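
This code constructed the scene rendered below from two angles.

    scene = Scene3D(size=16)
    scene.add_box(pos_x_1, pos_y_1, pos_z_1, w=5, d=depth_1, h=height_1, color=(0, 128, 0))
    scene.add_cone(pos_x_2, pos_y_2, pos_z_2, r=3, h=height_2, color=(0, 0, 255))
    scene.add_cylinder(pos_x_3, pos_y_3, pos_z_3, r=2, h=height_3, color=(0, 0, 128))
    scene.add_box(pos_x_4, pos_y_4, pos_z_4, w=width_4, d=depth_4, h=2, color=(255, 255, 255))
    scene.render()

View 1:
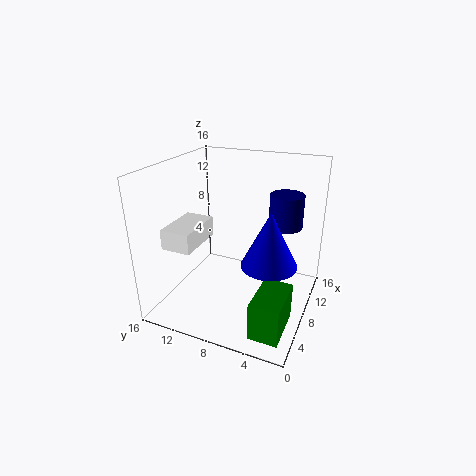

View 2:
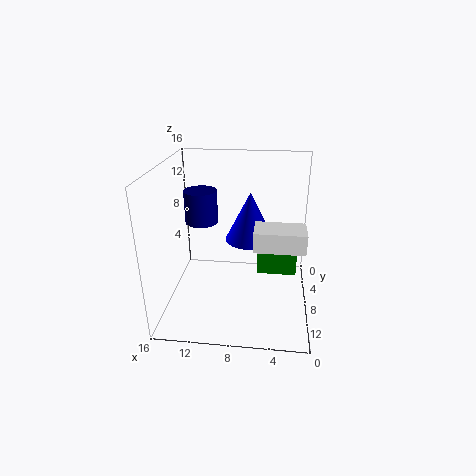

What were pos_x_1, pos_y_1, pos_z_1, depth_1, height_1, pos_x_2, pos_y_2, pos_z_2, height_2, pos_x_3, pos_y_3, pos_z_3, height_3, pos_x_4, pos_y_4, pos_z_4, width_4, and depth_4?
pos_x_1 = 1, pos_y_1 = 1, pos_z_1 = 1, depth_1 = 3, height_1 = 4, pos_x_2 = 7, pos_y_2 = 4, pos_z_2 = 6, height_2 = 6, pos_x_3 = 13, pos_y_3 = 4, pos_z_3 = 8, height_3 = 4, pos_x_4 = 1, pos_y_4 = 10, pos_z_4 = 9, width_4 = 5, depth_4 = 3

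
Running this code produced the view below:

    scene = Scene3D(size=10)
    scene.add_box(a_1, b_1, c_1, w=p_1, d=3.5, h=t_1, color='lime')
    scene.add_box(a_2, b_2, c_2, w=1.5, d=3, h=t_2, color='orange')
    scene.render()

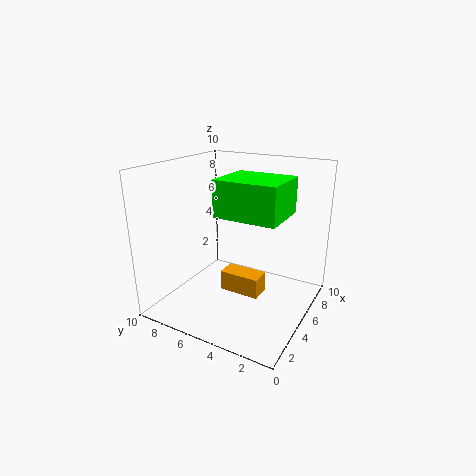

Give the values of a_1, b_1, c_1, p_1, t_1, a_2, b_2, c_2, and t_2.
a_1 = 0.5; b_1 = 0.5; c_1 = 8; p_1 = 3; t_1 = 2; a_2 = 5; b_2 = 3.5; c_2 = 0.5; t_2 = 1.5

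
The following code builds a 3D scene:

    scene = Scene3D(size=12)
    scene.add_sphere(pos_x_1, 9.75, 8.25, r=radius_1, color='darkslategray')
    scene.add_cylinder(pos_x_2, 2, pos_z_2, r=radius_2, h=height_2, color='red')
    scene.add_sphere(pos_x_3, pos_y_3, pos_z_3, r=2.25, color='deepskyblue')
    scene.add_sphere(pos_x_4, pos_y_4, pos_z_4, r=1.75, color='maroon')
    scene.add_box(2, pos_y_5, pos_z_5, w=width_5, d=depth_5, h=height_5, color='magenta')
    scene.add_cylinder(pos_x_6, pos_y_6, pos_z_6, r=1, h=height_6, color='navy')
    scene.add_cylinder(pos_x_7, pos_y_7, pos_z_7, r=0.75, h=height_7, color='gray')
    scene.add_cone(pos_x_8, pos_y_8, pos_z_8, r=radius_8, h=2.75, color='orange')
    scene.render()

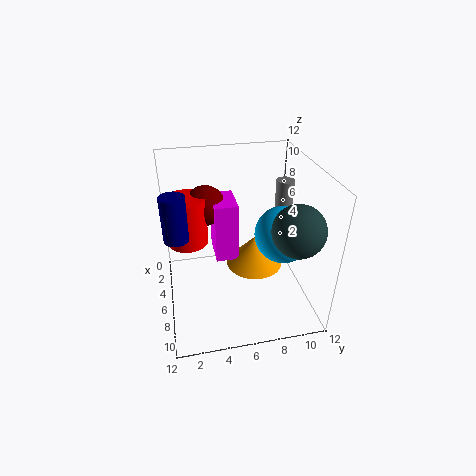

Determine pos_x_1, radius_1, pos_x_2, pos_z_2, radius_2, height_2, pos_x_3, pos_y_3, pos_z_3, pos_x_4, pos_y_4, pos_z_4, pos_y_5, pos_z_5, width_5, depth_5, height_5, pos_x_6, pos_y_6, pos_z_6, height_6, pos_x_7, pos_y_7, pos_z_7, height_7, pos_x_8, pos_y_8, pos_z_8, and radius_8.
pos_x_1 = 9.5
radius_1 = 2
pos_x_2 = 3.75
pos_z_2 = 4.75
radius_2 = 1.75
height_2 = 4.25
pos_x_3 = 7.75
pos_y_3 = 9.25
pos_z_3 = 7
pos_x_4 = 3
pos_y_4 = 3.75
pos_z_4 = 7.75
pos_y_5 = 4.25
pos_z_5 = 3.25
width_5 = 3.25
depth_5 = 2
height_5 = 5.25
pos_x_6 = 6
pos_y_6 = 1
pos_z_6 = 6.5
height_6 = 3.75
pos_x_7 = 4.75
pos_y_7 = 10.25
pos_z_7 = 6.25
height_7 = 4
pos_x_8 = 5
pos_y_8 = 7.75
pos_z_8 = 2.5
radius_8 = 2.5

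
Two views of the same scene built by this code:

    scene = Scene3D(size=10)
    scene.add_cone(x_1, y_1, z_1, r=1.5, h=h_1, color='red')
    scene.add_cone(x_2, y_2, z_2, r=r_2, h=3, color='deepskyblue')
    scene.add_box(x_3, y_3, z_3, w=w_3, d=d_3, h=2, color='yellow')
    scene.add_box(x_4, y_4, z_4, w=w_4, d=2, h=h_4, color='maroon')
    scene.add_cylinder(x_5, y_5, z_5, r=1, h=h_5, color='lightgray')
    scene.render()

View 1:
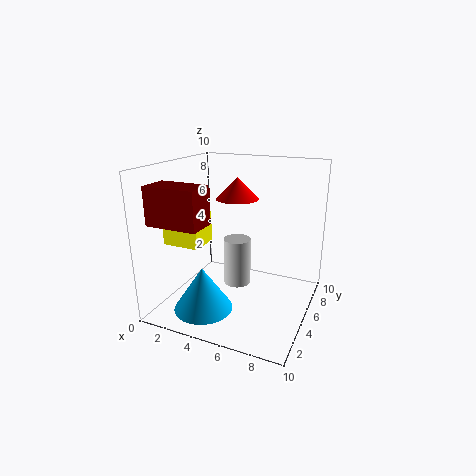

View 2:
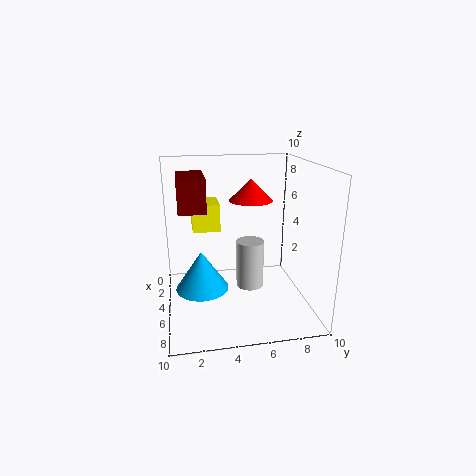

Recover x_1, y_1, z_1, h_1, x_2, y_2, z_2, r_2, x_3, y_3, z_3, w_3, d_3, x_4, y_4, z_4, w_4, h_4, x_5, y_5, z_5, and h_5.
x_1 = 4.5, y_1 = 6, z_1 = 7.5, h_1 = 1.5, x_2 = 3.5, y_2 = 2.5, z_2 = 0.5, r_2 = 2, x_3 = 1, y_3 = 2, z_3 = 5, w_3 = 2.5, d_3 = 2, x_4 = 0.5, y_4 = 1, z_4 = 6.5, w_4 = 3.5, h_4 = 2.5, x_5 = 4.5, y_5 = 6, z_5 = 1, h_5 = 3.5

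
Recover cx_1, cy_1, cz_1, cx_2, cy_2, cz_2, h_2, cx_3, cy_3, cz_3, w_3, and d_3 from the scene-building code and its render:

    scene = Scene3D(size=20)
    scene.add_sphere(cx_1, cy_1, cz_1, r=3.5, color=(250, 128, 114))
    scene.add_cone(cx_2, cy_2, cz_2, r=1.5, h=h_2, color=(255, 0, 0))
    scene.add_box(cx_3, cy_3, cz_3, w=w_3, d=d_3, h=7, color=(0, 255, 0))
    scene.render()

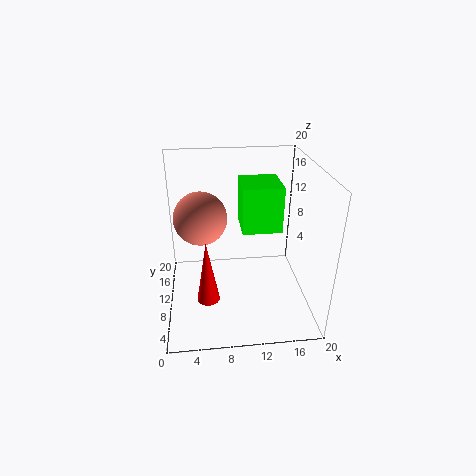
cx_1 = 5, cy_1 = 9.5, cz_1 = 13.5, cx_2 = 5.5, cy_2 = 5.5, cz_2 = 3.5, h_2 = 8.5, cx_3 = 11, cy_3 = 12.5, cz_3 = 9, w_3 = 6, d_3 = 6.5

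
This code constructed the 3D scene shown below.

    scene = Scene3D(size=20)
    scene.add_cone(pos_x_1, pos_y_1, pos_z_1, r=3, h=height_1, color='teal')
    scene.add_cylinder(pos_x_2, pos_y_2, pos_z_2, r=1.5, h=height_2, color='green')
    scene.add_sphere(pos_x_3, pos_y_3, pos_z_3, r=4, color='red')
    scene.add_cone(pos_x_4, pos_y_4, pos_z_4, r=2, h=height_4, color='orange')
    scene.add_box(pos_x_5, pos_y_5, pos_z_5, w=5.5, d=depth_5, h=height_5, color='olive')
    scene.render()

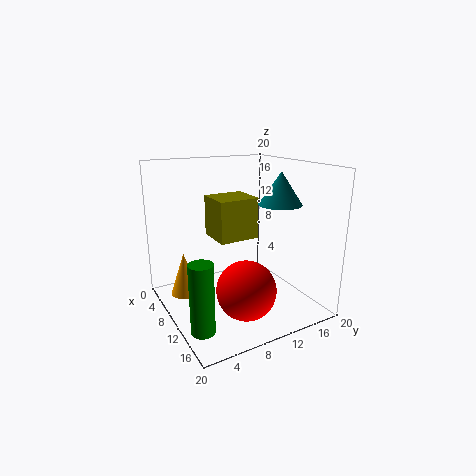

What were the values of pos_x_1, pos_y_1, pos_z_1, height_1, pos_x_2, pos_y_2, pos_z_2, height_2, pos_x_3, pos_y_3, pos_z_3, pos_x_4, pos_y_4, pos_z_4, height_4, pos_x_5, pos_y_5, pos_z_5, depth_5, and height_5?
pos_x_1 = 12
pos_y_1 = 15.5
pos_z_1 = 14.5
height_1 = 4.5
pos_x_2 = 15.5
pos_y_2 = 2
pos_z_2 = 1
height_2 = 9
pos_x_3 = 14
pos_y_3 = 9
pos_z_3 = 4
pos_x_4 = 7
pos_y_4 = 3
pos_z_4 = 2
height_4 = 6
pos_x_5 = 3.5
pos_y_5 = 8
pos_z_5 = 9
depth_5 = 6
height_5 = 6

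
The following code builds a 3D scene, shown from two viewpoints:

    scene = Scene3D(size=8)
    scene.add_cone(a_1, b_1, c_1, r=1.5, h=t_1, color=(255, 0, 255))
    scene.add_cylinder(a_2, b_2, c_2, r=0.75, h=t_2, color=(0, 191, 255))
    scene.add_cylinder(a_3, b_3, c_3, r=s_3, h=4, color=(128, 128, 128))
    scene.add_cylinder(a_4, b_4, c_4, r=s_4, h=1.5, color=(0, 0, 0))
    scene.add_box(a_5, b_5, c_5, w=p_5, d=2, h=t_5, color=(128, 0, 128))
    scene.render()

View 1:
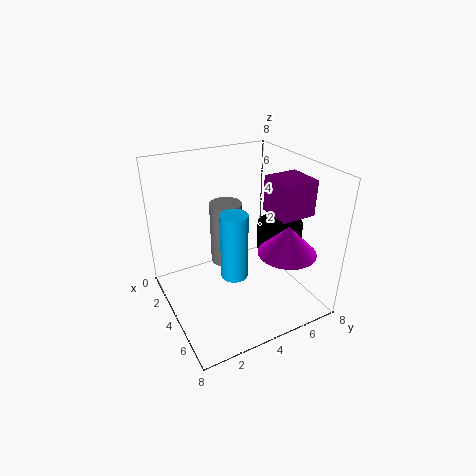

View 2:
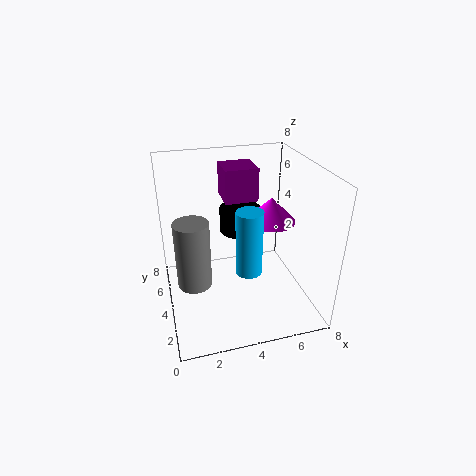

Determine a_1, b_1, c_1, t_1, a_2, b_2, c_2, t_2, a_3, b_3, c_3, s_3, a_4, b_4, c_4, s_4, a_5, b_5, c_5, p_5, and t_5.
a_1 = 6.5, b_1 = 5.5, c_1 = 4, t_1 = 1.5, a_2 = 4.5, b_2 = 3.5, c_2 = 2, t_2 = 3.75, a_3 = 1.5, b_3 = 4.5, c_3 = 1, s_3 = 1, a_4 = 4.75, b_4 = 6.25, c_4 = 3.25, s_4 = 1.25, a_5 = 3.75, b_5 = 5.75, c_5 = 5.25, p_5 = 2, t_5 = 2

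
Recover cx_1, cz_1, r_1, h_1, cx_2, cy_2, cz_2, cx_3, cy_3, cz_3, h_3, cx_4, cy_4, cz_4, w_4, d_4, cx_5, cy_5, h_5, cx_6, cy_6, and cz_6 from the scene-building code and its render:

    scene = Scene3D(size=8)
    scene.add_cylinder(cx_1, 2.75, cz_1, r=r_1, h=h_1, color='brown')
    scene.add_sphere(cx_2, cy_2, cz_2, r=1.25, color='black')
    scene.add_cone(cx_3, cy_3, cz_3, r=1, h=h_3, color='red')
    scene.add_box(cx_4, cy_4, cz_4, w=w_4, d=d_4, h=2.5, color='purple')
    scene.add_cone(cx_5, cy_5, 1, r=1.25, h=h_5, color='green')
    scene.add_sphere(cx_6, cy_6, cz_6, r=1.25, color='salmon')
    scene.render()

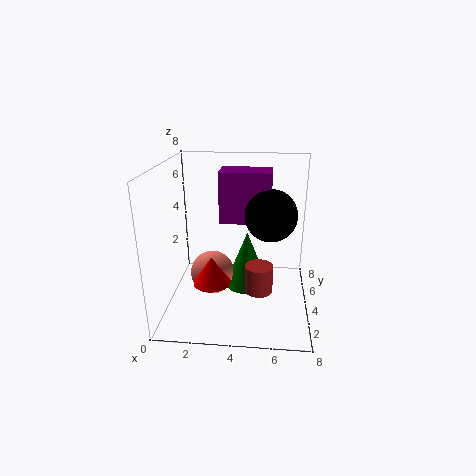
cx_1 = 5.25, cz_1 = 1.5, r_1 = 0.75, h_1 = 1.5, cx_2 = 5.75, cy_2 = 2.25, cz_2 = 6, cx_3 = 2.75, cy_3 = 2.5, cz_3 = 2, h_3 = 1.5, cx_4 = 3.25, cy_4 = 2.25, cz_4 = 5.5, w_4 = 2.5, d_4 = 1.5, cx_5 = 4.5, cy_5 = 4.25, h_5 = 3.25, cx_6 = 2.5, cy_6 = 4, cz_6 = 1.75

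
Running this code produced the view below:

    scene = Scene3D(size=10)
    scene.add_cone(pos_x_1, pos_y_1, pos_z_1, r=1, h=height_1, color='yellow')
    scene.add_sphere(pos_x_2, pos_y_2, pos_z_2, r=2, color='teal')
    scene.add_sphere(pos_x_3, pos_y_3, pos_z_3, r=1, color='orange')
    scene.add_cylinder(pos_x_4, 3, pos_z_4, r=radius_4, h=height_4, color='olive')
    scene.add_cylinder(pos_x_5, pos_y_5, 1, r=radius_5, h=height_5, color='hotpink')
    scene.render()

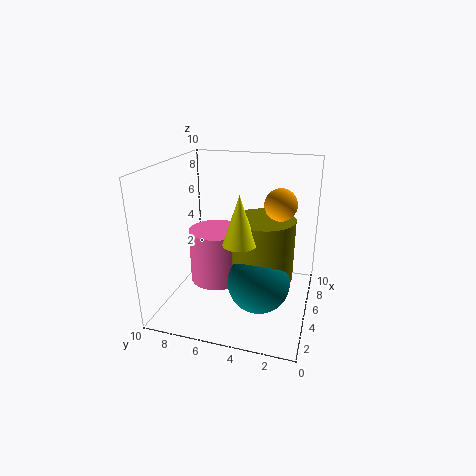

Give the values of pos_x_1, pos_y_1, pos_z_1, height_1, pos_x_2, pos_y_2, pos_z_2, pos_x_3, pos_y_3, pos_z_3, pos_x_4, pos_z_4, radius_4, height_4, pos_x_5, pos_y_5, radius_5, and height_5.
pos_x_1 = 2
pos_y_1 = 4
pos_z_1 = 6
height_1 = 3
pos_x_2 = 3
pos_y_2 = 3
pos_z_2 = 3
pos_x_3 = 4
pos_y_3 = 2
pos_z_3 = 8
pos_x_4 = 4
pos_z_4 = 3
radius_4 = 2
height_4 = 4
pos_x_5 = 6
pos_y_5 = 7
radius_5 = 2
height_5 = 4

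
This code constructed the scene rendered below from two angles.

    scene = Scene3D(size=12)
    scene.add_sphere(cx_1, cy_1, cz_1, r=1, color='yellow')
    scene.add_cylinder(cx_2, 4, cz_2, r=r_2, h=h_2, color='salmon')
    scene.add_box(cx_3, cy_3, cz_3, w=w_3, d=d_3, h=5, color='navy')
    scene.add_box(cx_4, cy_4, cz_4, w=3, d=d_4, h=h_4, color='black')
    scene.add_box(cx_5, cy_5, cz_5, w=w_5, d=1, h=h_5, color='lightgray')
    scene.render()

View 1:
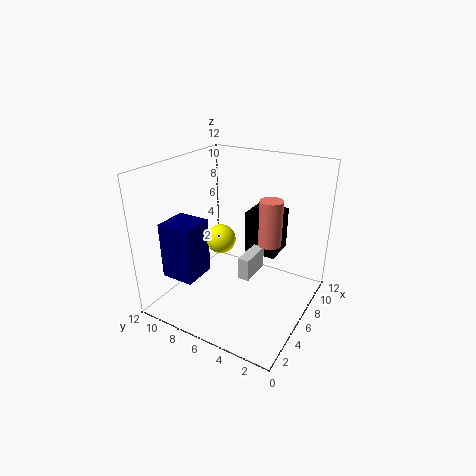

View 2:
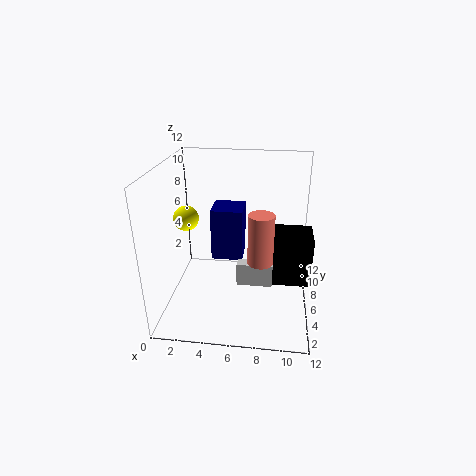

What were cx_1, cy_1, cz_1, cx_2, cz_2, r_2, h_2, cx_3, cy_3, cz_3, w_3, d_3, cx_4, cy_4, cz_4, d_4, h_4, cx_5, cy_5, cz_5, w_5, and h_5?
cx_1 = 2; cy_1 = 5; cz_1 = 8; cx_2 = 8; cz_2 = 5; r_2 = 1; h_2 = 4; cx_3 = 3; cy_3 = 9; cz_3 = 2; w_3 = 3; d_3 = 3; cx_4 = 9; cy_4 = 4; cz_4 = 3; d_4 = 3; h_4 = 4; cx_5 = 6; cy_5 = 5; cz_5 = 2; w_5 = 3; h_5 = 2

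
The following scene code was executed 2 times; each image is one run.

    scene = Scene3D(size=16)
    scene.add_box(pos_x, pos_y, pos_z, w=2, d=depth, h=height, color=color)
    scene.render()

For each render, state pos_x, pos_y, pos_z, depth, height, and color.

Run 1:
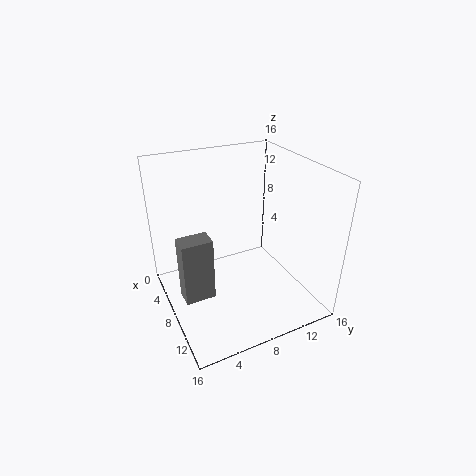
pos_x = 10; pos_y = 0.5; pos_z = 4.5; depth = 3; height = 6.5; color = 'gray'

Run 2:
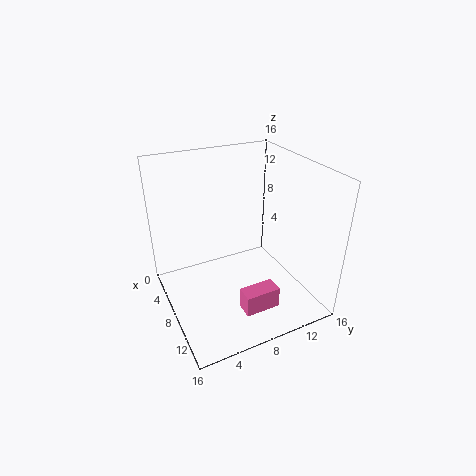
pos_x = 10.5; pos_y = 7; pos_z = 0.5; depth = 4; height = 2.5; color = 'hotpink'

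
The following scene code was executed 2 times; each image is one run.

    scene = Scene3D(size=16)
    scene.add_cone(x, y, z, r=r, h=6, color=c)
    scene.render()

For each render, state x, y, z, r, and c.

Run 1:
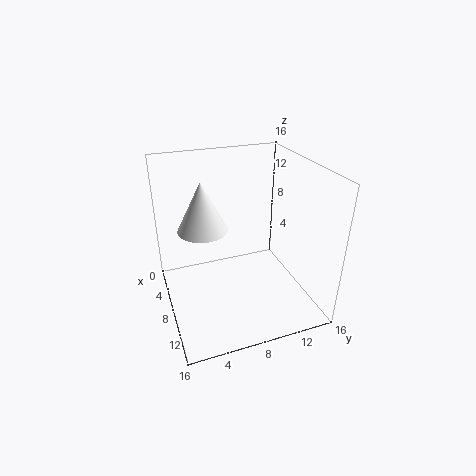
x = 4
y = 5
z = 7.5
r = 3
c = 'white'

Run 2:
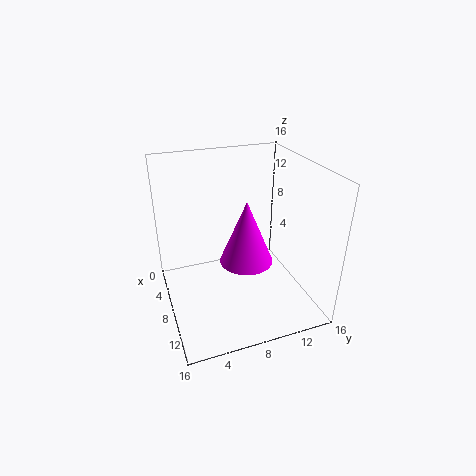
x = 13
y = 7
z = 8.5
r = 2.5
c = 'magenta'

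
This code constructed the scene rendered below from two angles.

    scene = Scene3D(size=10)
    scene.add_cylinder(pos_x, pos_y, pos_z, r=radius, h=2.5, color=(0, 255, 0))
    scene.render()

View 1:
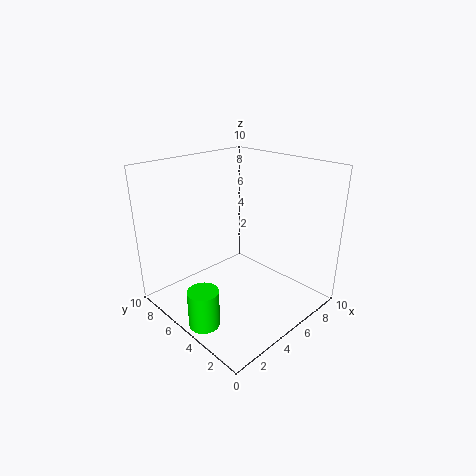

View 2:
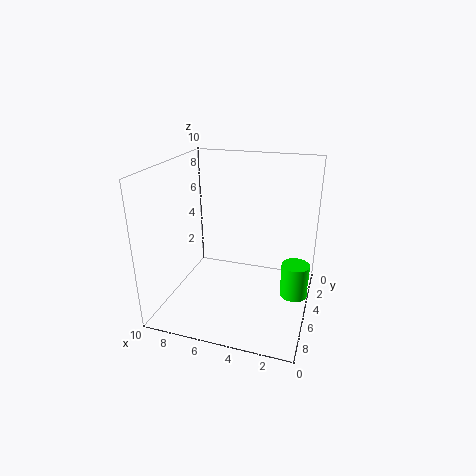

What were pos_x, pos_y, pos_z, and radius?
pos_x = 1, pos_y = 4, pos_z = 0.5, radius = 1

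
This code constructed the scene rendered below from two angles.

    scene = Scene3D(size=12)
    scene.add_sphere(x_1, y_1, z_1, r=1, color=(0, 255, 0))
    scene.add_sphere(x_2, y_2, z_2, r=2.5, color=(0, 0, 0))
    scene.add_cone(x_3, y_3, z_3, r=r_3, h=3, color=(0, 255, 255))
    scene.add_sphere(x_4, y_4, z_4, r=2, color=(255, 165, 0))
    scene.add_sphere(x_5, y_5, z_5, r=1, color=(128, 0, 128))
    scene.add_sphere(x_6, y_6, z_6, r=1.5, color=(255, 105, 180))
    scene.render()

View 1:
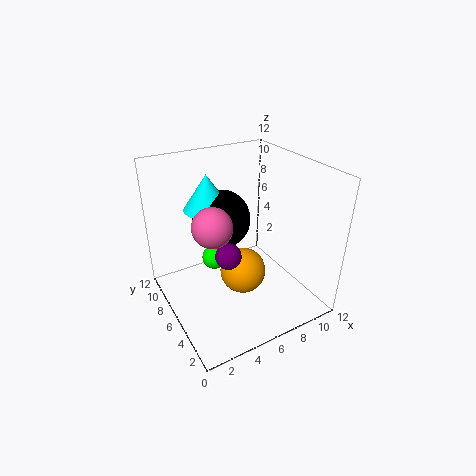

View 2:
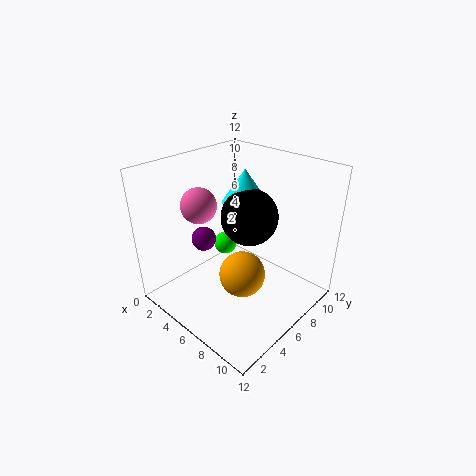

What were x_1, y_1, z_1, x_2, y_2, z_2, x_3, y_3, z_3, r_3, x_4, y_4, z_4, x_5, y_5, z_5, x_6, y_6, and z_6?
x_1 = 4
y_1 = 6.5
z_1 = 4.5
x_2 = 5.5
y_2 = 8
z_2 = 7
x_3 = 4.5
y_3 = 8.5
z_3 = 8
r_3 = 2
x_4 = 6.5
y_4 = 6
z_4 = 2.5
x_5 = 4
y_5 = 4
z_5 = 6
x_6 = 3
y_6 = 4.5
z_6 = 8.5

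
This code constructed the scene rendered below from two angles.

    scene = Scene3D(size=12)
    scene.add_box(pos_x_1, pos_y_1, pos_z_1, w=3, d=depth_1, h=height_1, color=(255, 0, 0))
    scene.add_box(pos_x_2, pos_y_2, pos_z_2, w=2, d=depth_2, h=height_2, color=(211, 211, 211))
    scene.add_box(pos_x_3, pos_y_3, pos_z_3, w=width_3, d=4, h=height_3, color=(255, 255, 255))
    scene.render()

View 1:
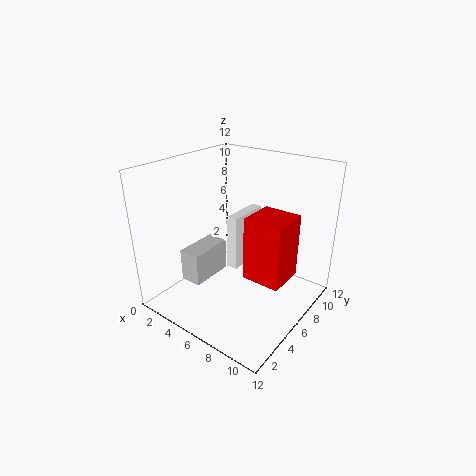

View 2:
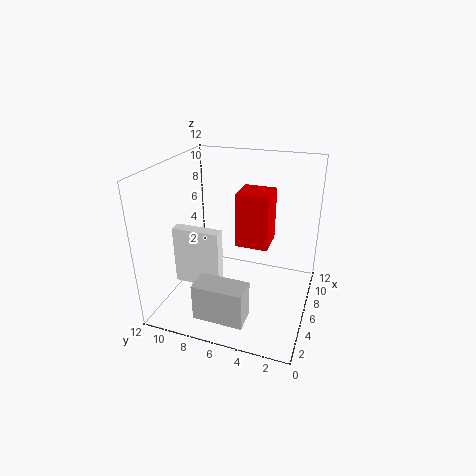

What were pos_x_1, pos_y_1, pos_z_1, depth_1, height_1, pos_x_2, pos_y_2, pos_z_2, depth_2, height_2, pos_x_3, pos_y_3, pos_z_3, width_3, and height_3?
pos_x_1 = 8; pos_y_1 = 4; pos_z_1 = 4; depth_1 = 3; height_1 = 5; pos_x_2 = 1; pos_y_2 = 4; pos_z_2 = 1; depth_2 = 4; height_2 = 3; pos_x_3 = 4; pos_y_3 = 7; pos_z_3 = 2; width_3 = 1; height_3 = 5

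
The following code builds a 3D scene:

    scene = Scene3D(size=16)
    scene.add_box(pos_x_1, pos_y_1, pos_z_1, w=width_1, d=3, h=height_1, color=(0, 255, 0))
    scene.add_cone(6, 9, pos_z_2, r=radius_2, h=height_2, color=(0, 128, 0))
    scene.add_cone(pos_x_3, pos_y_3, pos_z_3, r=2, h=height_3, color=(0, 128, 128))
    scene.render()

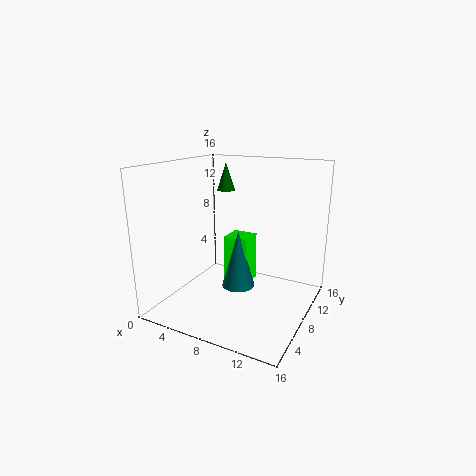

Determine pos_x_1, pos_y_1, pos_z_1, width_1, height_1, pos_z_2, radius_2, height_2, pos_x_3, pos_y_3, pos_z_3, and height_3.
pos_x_1 = 5
pos_y_1 = 10
pos_z_1 = 1
width_1 = 3
height_1 = 6
pos_z_2 = 13
radius_2 = 1
height_2 = 3
pos_x_3 = 7
pos_y_3 = 10
pos_z_3 = 1
height_3 = 7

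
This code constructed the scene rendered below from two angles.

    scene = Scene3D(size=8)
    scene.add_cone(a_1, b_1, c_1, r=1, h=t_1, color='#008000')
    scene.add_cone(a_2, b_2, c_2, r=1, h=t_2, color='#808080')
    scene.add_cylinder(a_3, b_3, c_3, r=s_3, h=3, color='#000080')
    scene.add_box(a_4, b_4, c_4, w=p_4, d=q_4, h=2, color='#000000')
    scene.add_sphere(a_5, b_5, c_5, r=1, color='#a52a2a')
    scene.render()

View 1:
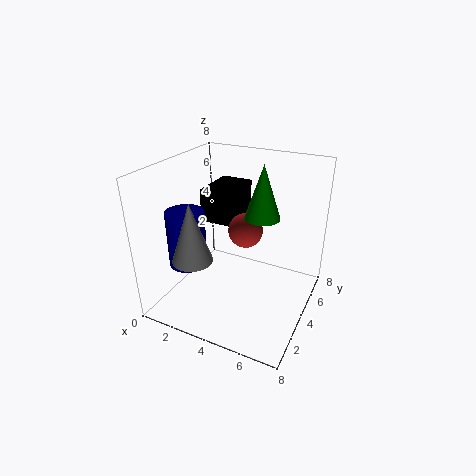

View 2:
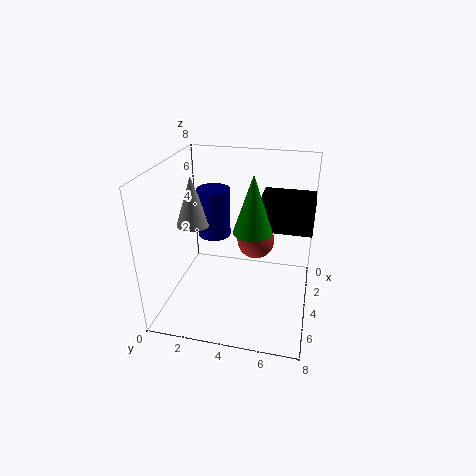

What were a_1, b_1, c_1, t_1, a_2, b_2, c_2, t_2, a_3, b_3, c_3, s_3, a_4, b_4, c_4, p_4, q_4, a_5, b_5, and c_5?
a_1 = 5; b_1 = 5; c_1 = 5; t_1 = 3; a_2 = 3; b_2 = 1; c_2 = 4; t_2 = 3; a_3 = 2; b_3 = 2; c_3 = 3; s_3 = 1; a_4 = 1; b_4 = 5; c_4 = 4; p_4 = 2; q_4 = 3; a_5 = 4; b_5 = 5; c_5 = 4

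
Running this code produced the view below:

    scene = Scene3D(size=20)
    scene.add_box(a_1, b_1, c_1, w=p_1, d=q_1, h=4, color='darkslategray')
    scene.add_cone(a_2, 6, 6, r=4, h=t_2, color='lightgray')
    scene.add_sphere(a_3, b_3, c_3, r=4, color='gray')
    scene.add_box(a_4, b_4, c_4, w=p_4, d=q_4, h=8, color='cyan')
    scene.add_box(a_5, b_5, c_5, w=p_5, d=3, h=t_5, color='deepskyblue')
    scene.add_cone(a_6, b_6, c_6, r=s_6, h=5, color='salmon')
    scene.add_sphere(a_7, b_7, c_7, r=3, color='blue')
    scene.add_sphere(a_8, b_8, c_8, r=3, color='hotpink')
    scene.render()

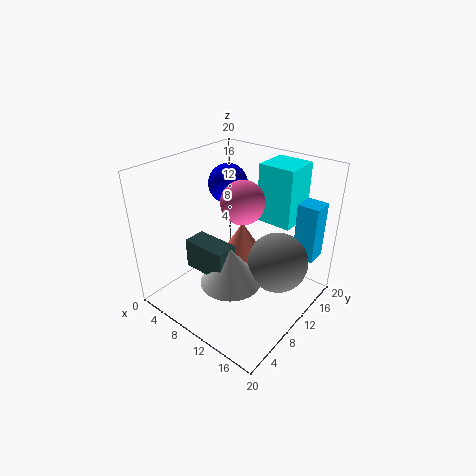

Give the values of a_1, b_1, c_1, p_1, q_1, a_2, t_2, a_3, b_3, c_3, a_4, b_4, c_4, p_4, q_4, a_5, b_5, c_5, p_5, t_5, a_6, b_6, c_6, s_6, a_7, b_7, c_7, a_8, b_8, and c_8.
a_1 = 6
b_1 = 4
c_1 = 7
p_1 = 6
q_1 = 3
a_2 = 12
t_2 = 5
a_3 = 16
b_3 = 11
c_3 = 8
a_4 = 11
b_4 = 13
c_4 = 12
p_4 = 5
q_4 = 5
a_5 = 16
b_5 = 15
c_5 = 7
p_5 = 3
t_5 = 8
a_6 = 10
b_6 = 11
c_6 = 7
s_6 = 3
a_7 = 4
b_7 = 15
c_7 = 15
a_8 = 10
b_8 = 11
c_8 = 15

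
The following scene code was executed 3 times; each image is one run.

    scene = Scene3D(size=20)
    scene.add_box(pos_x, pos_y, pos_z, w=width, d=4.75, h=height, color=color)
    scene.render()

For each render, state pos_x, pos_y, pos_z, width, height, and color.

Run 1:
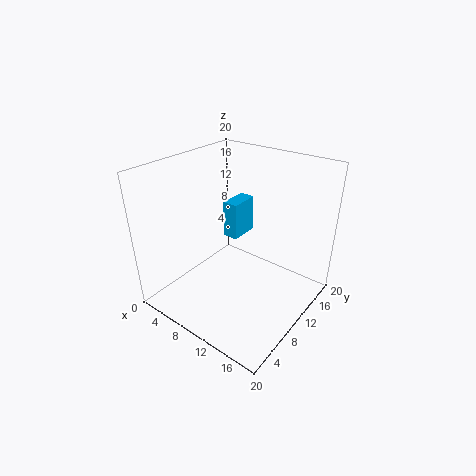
pos_x = 3.25
pos_y = 15
pos_z = 5.75
width = 2.5
height = 6
color = 'deepskyblue'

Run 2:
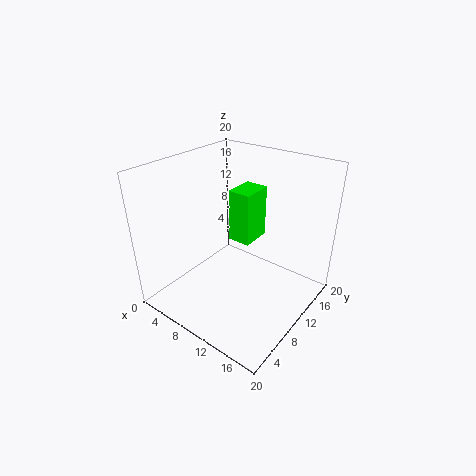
pos_x = 6
pos_y = 13
pos_z = 7
width = 3.5
height = 8
color = 'lime'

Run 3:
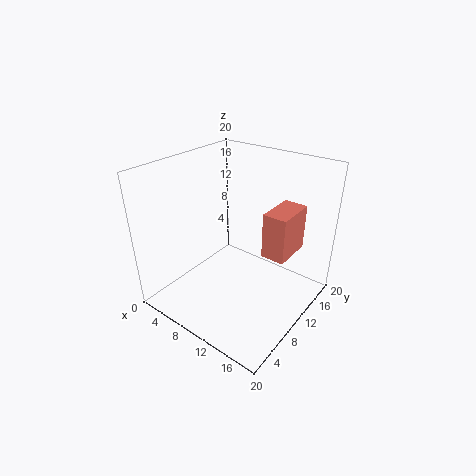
pos_x = 16.75
pos_y = 5.5
pos_z = 12.25
width = 2.75
height = 5.25
color = 'salmon'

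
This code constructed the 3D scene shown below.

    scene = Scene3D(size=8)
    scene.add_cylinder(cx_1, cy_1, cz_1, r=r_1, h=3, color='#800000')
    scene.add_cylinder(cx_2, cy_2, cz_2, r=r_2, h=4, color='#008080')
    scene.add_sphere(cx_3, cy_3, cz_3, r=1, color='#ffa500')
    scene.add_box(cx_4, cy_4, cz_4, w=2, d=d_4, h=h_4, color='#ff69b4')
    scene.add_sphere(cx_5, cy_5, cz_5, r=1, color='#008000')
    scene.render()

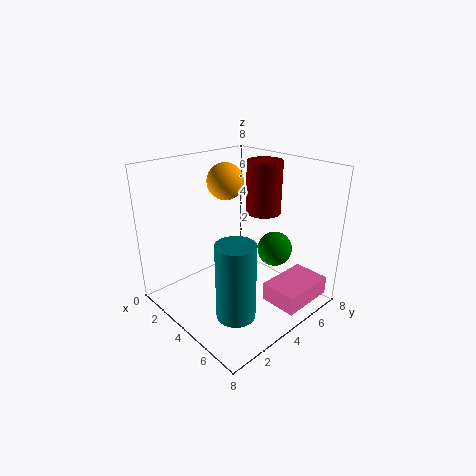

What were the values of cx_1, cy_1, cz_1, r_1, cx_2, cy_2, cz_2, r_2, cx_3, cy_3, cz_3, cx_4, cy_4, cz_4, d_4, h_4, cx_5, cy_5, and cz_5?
cx_1 = 4, cy_1 = 6, cz_1 = 5, r_1 = 1, cx_2 = 6, cy_2 = 2, cz_2 = 1, r_2 = 1, cx_3 = 3, cy_3 = 4, cz_3 = 7, cx_4 = 6, cy_4 = 4, cz_4 = 1, d_4 = 3, h_4 = 1, cx_5 = 5, cy_5 = 6, cz_5 = 3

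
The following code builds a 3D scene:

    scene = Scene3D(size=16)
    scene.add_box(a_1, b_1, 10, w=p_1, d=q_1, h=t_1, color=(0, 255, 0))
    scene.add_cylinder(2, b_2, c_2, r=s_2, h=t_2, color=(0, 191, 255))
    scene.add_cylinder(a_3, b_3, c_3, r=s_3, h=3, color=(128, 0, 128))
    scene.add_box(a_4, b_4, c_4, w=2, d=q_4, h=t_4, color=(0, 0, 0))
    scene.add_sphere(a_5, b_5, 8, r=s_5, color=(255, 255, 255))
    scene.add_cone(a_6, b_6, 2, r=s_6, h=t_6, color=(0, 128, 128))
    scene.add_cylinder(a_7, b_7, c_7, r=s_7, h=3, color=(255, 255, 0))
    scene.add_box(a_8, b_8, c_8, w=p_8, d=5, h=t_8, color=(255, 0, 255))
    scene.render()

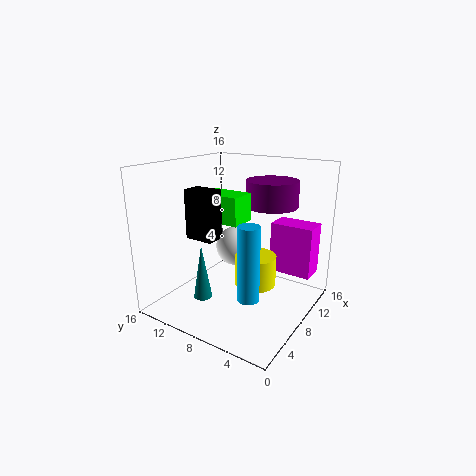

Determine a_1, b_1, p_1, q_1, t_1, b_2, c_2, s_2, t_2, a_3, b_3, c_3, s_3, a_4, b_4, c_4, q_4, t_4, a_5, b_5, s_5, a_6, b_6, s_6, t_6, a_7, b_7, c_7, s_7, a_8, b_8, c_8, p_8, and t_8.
a_1 = 6; b_1 = 7; p_1 = 3; q_1 = 5; t_1 = 3; b_2 = 3; c_2 = 5; s_2 = 1; t_2 = 7; a_3 = 12; b_3 = 6; c_3 = 11; s_3 = 3; a_4 = 3; b_4 = 8; c_4 = 9; q_4 = 3; t_4 = 5; a_5 = 6; b_5 = 7; s_5 = 2; a_6 = 4; b_6 = 10; s_6 = 1; t_6 = 6; a_7 = 5; b_7 = 4; c_7 = 5; s_7 = 2; a_8 = 12; b_8 = 1; c_8 = 3; p_8 = 3; t_8 = 6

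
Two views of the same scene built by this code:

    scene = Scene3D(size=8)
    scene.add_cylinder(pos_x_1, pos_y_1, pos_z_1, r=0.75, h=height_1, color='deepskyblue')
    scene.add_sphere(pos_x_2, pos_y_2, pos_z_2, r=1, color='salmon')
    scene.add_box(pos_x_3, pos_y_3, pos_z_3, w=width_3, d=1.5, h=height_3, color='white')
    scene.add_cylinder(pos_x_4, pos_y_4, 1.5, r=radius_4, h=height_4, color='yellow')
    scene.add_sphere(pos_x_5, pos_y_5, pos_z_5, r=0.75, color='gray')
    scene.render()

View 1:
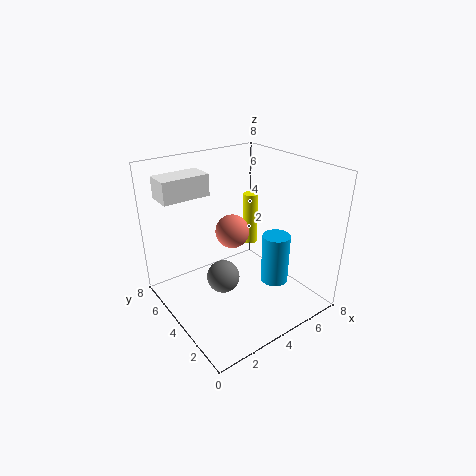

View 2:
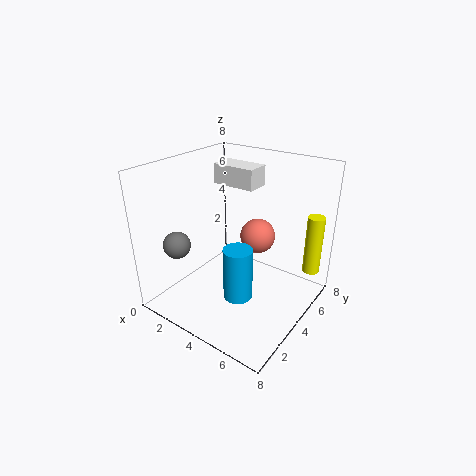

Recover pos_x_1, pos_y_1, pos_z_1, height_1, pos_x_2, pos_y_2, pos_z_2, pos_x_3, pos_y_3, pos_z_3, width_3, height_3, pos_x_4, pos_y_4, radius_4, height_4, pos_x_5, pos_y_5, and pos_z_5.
pos_x_1 = 5.25
pos_y_1 = 2.25
pos_z_1 = 1.75
height_1 = 2.75
pos_x_2 = 4.5
pos_y_2 = 5.25
pos_z_2 = 3.75
pos_x_3 = 0.75
pos_y_3 = 6
pos_z_3 = 6
width_3 = 2.75
height_3 = 1.25
pos_x_4 = 7.25
pos_y_4 = 7
radius_4 = 0.5
height_4 = 3.5
pos_x_5 = 1.5
pos_y_5 = 1.75
pos_z_5 = 3.75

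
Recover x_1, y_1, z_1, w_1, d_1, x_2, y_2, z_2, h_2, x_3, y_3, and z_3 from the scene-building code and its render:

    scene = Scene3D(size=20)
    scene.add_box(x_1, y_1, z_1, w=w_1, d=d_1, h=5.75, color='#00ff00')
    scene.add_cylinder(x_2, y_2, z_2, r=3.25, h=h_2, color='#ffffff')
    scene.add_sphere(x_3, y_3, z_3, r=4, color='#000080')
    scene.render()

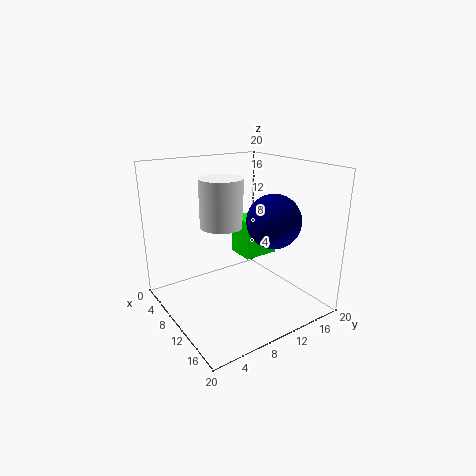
x_1 = 5, y_1 = 12.25, z_1 = 5.75, w_1 = 4.25, d_1 = 5.25, x_2 = 5.25, y_2 = 10.25, z_2 = 10.25, h_2 = 7.25, x_3 = 10.75, y_3 = 15.75, z_3 = 11.5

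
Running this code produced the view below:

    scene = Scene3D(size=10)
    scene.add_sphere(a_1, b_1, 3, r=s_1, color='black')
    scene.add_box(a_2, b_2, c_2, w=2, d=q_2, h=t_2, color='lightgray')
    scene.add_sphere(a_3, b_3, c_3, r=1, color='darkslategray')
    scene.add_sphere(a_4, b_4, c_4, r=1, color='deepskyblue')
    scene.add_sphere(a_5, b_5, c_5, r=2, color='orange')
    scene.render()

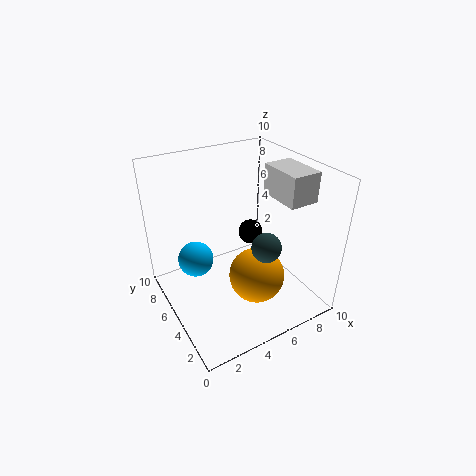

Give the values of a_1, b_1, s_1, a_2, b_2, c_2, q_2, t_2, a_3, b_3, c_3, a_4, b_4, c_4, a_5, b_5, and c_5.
a_1 = 8; b_1 = 8; s_1 = 1; a_2 = 7; b_2 = 2; c_2 = 8; q_2 = 3; t_2 = 2; a_3 = 6; b_3 = 3; c_3 = 5; a_4 = 1; b_4 = 3; c_4 = 6; a_5 = 6; b_5 = 4; c_5 = 2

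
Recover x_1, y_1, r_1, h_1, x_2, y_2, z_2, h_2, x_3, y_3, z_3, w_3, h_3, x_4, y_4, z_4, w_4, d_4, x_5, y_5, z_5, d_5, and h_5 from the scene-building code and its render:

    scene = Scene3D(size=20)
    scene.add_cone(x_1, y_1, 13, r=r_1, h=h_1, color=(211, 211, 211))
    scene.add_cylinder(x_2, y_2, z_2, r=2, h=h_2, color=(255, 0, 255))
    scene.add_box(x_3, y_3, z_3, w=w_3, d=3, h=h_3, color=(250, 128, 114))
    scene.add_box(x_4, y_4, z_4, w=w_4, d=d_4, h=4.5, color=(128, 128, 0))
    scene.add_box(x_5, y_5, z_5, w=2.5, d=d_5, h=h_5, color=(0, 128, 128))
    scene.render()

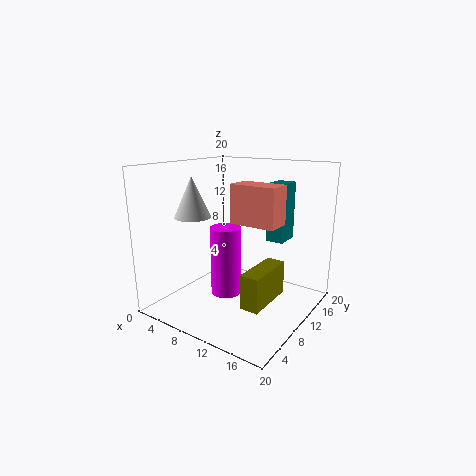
x_1 = 5
y_1 = 6.5
r_1 = 2.5
h_1 = 5.5
x_2 = 10.5
y_2 = 6.5
z_2 = 3.5
h_2 = 9
x_3 = 13
y_3 = 4
z_3 = 14
w_3 = 5.5
h_3 = 4.5
x_4 = 14
y_4 = 4.5
z_4 = 3
w_4 = 2.5
d_4 = 7
x_5 = 13
y_5 = 12.5
z_5 = 9.5
d_5 = 3.5
h_5 = 8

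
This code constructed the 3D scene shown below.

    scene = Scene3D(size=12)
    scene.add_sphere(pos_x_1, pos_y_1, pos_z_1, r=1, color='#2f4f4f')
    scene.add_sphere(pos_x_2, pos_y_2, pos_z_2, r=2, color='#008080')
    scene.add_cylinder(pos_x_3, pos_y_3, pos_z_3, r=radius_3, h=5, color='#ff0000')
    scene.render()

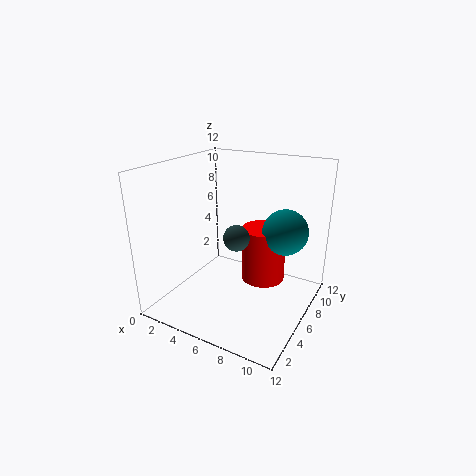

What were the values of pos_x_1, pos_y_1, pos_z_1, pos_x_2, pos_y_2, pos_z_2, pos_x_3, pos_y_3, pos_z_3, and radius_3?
pos_x_1 = 7; pos_y_1 = 4; pos_z_1 = 7; pos_x_2 = 9; pos_y_2 = 9; pos_z_2 = 6; pos_x_3 = 7; pos_y_3 = 9; pos_z_3 = 1; radius_3 = 2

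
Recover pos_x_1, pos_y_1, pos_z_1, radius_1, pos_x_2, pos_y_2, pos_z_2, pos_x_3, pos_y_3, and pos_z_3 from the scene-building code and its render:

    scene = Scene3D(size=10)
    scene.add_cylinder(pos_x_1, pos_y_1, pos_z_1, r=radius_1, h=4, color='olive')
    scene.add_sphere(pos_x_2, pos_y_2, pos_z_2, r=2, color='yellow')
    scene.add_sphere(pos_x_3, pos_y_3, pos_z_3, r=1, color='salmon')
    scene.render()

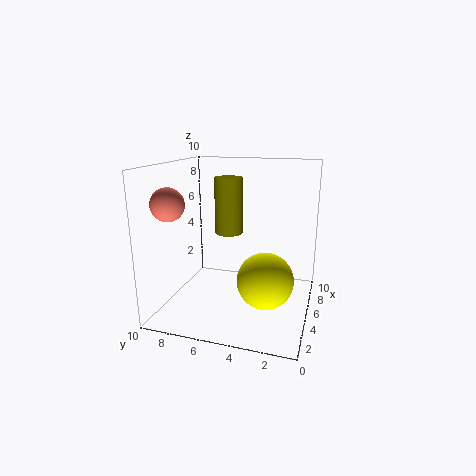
pos_x_1 = 6; pos_y_1 = 6; pos_z_1 = 5; radius_1 = 1; pos_x_2 = 5; pos_y_2 = 3; pos_z_2 = 2; pos_x_3 = 1; pos_y_3 = 8; pos_z_3 = 8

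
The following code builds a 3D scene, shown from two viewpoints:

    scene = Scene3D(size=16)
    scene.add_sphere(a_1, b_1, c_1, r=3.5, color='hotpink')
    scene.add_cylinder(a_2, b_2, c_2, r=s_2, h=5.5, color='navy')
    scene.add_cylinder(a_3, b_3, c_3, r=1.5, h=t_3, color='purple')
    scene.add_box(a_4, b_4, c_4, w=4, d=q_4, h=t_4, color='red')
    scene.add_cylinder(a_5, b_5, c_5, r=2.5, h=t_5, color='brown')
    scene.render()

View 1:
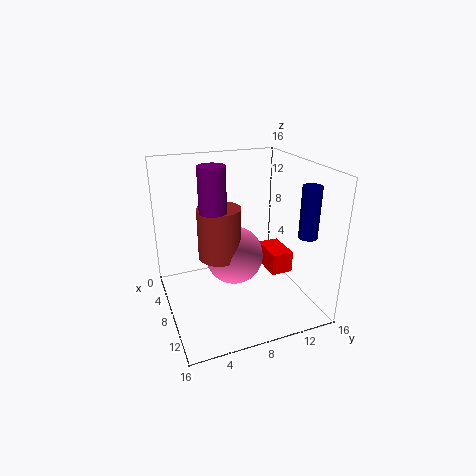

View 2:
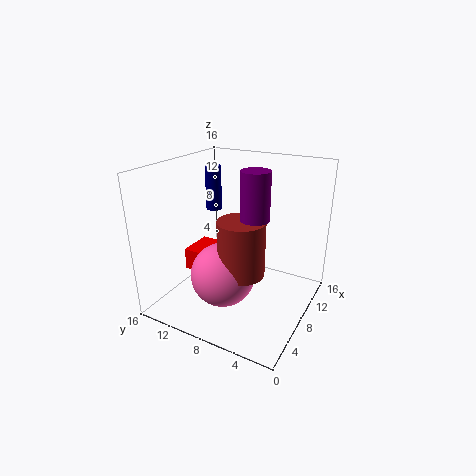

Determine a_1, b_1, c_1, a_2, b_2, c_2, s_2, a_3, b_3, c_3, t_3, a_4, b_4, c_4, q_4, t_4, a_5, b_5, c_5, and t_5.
a_1 = 5.5
b_1 = 8.5
c_1 = 4.5
a_2 = 12.5
b_2 = 14
c_2 = 9
s_2 = 1
a_3 = 7
b_3 = 5.5
c_3 = 11
t_3 = 5
a_4 = 6
b_4 = 11.5
c_4 = 3.5
q_4 = 2.5
t_4 = 2.5
a_5 = 6
b_5 = 6.5
c_5 = 5
t_5 = 6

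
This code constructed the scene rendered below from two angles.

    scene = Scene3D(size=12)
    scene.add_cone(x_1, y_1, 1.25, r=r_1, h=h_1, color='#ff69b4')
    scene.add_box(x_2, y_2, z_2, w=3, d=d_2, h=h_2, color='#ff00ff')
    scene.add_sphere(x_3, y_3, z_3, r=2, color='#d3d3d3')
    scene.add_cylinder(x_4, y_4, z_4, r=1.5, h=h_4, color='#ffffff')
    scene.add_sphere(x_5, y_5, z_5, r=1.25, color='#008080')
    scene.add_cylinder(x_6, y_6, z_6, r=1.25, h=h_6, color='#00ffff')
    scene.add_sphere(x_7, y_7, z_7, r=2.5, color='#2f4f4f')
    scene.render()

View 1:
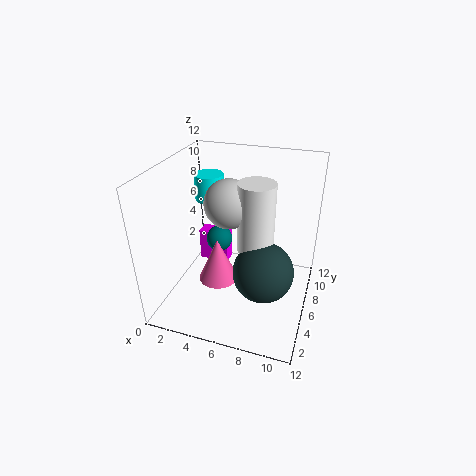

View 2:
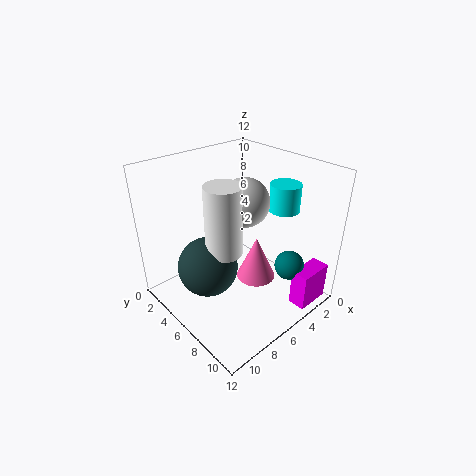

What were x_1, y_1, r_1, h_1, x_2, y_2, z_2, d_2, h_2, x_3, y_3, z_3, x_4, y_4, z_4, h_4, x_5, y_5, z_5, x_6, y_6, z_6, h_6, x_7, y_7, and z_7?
x_1 = 4, y_1 = 6.25, r_1 = 1.75, h_1 = 4, x_2 = 0.5, y_2 = 10, z_2 = 0.25, d_2 = 1.5, h_2 = 3.25, x_3 = 5.25, y_3 = 6, z_3 = 9, x_4 = 7.5, y_4 = 6, z_4 = 5.25, h_4 = 5.75, x_5 = 3, y_5 = 9.25, z_5 = 3.5, x_6 = 2.75, y_6 = 8, z_6 = 8.25, h_6 = 2.25, x_7 = 8.5, y_7 = 5, z_7 = 3.75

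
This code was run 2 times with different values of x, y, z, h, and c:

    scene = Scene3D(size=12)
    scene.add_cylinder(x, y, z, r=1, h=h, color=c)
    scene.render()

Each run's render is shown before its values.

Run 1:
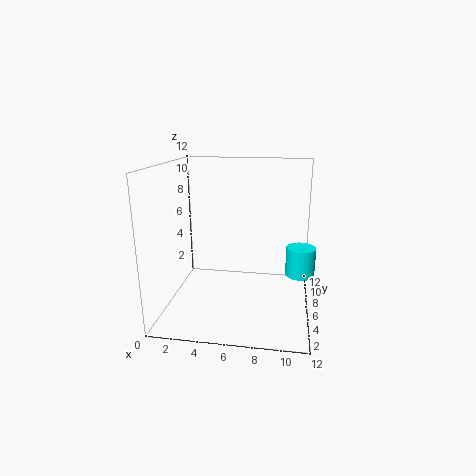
x = 11
y = 2
z = 5
h = 2
c = 'cyan'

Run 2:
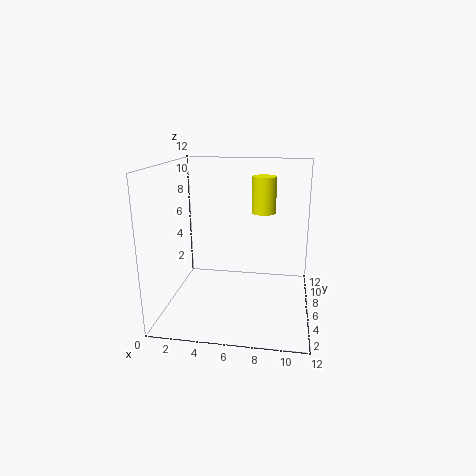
x = 8
y = 7
z = 8
h = 3
c = 'yellow'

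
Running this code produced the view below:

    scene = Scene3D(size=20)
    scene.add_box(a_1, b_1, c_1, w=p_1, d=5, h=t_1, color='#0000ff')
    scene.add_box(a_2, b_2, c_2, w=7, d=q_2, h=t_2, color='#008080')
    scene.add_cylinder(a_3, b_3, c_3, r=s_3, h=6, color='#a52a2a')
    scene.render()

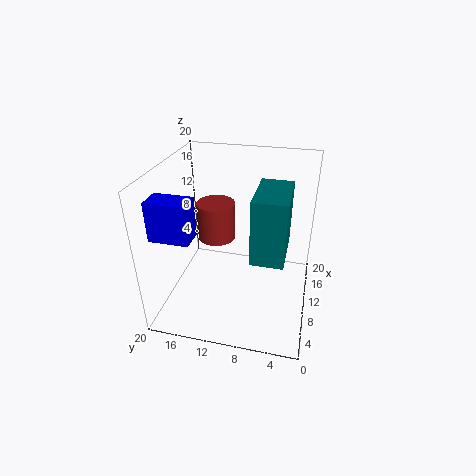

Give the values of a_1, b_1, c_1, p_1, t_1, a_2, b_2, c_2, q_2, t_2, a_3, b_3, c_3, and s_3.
a_1 = 2; b_1 = 14; c_1 = 13; p_1 = 3; t_1 = 5; a_2 = 3; b_2 = 3; c_2 = 11; q_2 = 4; t_2 = 8; a_3 = 16; b_3 = 15; c_3 = 6; s_3 = 3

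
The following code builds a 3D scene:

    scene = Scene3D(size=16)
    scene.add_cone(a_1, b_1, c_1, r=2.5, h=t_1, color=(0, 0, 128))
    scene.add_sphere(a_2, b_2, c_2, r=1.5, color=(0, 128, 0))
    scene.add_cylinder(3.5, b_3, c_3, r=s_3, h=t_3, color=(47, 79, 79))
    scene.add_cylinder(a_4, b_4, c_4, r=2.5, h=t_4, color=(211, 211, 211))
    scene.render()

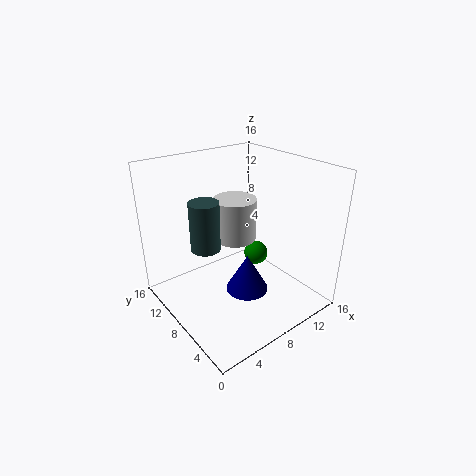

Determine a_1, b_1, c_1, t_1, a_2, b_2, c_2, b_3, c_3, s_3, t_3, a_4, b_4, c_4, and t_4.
a_1 = 9, b_1 = 7.5, c_1 = 1, t_1 = 4.5, a_2 = 12.5, b_2 = 10, c_2 = 3.5, b_3 = 7.5, c_3 = 8.5, s_3 = 1.5, t_3 = 5, a_4 = 9.5, b_4 = 10.5, c_4 = 6.5, t_4 = 5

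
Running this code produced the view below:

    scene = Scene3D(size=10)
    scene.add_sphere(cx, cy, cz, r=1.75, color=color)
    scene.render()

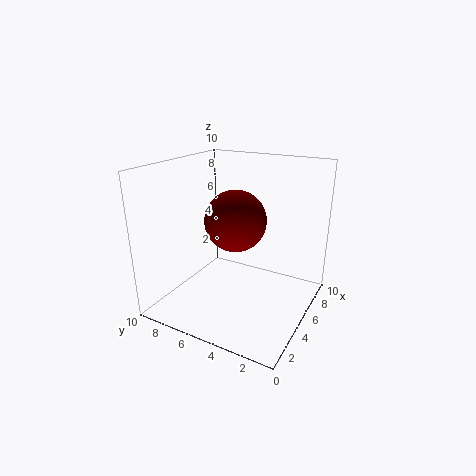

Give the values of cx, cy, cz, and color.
cx = 2
cy = 3.5
cz = 7.5
color = 'maroon'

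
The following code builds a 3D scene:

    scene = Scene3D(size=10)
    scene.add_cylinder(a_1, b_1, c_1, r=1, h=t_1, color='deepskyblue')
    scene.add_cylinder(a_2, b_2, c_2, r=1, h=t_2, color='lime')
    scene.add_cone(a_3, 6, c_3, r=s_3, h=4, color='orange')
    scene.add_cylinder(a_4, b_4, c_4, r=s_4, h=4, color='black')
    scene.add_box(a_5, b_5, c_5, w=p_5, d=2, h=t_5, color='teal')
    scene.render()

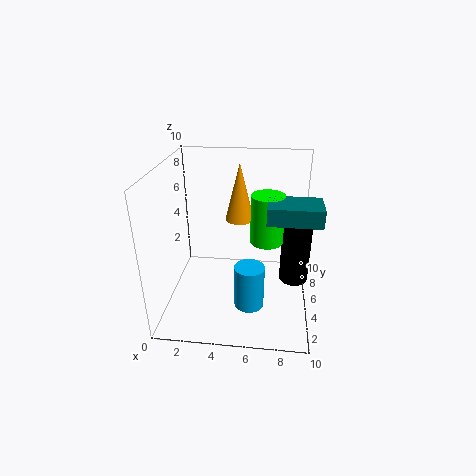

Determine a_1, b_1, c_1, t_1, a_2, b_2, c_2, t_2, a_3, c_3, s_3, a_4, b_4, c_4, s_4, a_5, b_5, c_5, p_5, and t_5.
a_1 = 6; b_1 = 3; c_1 = 1; t_1 = 3; a_2 = 7; b_2 = 3; c_2 = 6; t_2 = 3; a_3 = 5; c_3 = 6; s_3 = 1; a_4 = 9; b_4 = 5; c_4 = 2; s_4 = 1; a_5 = 7; b_5 = 1; c_5 = 8; p_5 = 3; t_5 = 1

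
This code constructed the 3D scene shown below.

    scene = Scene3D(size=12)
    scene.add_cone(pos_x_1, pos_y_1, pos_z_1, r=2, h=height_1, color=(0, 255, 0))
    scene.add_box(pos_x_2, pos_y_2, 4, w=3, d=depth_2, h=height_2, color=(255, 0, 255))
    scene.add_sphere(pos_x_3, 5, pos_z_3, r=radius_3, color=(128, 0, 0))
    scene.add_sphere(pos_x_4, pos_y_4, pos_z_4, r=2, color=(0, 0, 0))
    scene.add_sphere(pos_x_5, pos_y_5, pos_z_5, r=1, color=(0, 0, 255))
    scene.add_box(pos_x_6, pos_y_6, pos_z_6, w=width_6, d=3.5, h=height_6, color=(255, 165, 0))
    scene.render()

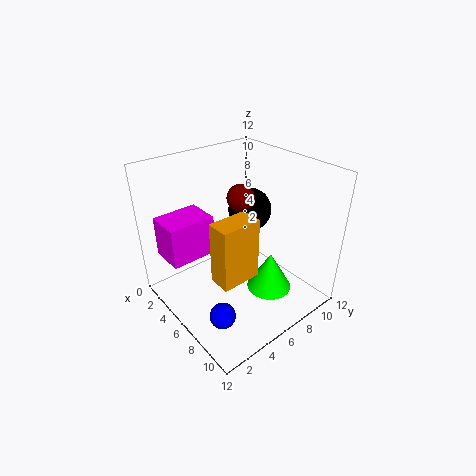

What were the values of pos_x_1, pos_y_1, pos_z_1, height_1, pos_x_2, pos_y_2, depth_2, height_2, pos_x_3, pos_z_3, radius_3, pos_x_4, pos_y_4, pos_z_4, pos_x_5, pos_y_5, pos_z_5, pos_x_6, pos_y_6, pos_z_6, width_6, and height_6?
pos_x_1 = 7.5
pos_y_1 = 8.5
pos_z_1 = 0.5
height_1 = 3.5
pos_x_2 = 1
pos_y_2 = 1
depth_2 = 4
height_2 = 3.5
pos_x_3 = 7.5
pos_z_3 = 10.5
radius_3 = 1
pos_x_4 = 3.5
pos_y_4 = 9.5
pos_z_4 = 6.5
pos_x_5 = 9
pos_y_5 = 2
pos_z_5 = 2
pos_x_6 = 5.5
pos_y_6 = 3.5
pos_z_6 = 2.5
width_6 = 2
height_6 = 5.5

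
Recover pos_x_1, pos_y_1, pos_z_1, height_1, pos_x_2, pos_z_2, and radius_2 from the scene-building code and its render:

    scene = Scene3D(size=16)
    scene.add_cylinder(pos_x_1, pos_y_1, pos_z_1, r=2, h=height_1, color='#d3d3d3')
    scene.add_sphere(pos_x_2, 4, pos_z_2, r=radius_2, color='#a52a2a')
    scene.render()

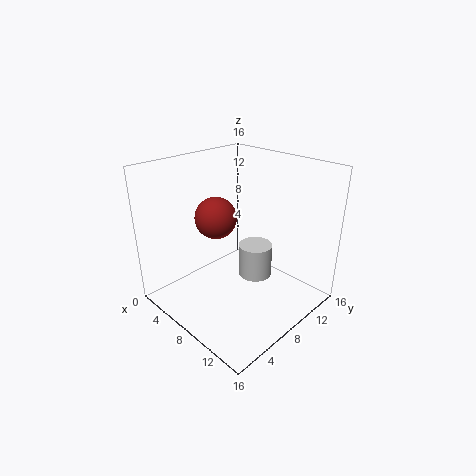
pos_x_1 = 8
pos_y_1 = 11
pos_z_1 = 2
height_1 = 4
pos_x_2 = 9
pos_z_2 = 12
radius_2 = 2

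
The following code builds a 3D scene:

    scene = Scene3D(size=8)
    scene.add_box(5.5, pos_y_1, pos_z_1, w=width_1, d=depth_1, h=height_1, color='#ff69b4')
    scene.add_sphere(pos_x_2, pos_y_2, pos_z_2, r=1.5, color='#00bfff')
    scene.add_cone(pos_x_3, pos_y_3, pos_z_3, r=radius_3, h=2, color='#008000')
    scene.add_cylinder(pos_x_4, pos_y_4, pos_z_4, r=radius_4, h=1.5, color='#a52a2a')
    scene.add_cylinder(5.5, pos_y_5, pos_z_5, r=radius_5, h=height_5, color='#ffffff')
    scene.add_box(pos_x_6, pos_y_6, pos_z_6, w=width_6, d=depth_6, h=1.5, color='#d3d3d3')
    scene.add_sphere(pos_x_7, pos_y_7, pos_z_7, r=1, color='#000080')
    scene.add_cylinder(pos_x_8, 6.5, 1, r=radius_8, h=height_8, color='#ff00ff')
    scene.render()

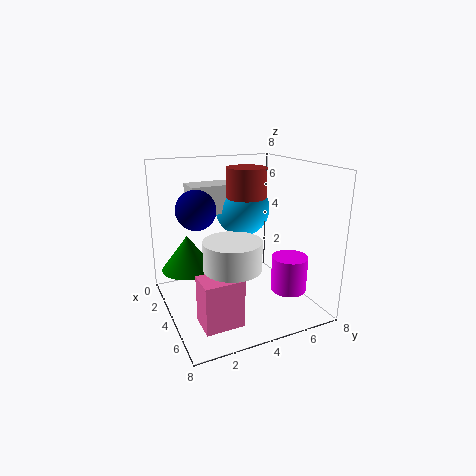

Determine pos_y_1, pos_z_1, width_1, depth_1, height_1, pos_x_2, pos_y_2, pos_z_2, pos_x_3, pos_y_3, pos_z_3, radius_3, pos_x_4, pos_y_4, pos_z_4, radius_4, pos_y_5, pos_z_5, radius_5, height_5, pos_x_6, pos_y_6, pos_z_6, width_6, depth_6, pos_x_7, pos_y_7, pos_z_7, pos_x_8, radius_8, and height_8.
pos_y_1 = 1
pos_z_1 = 0.5
width_1 = 1.5
depth_1 = 2
height_1 = 2.5
pos_x_2 = 3.5
pos_y_2 = 4.5
pos_z_2 = 5.5
pos_x_3 = 2.5
pos_y_3 = 1.5
pos_z_3 = 2
radius_3 = 1.5
pos_x_4 = 5
pos_y_4 = 4
pos_z_4 = 6.5
radius_4 = 1
pos_y_5 = 3
pos_z_5 = 3
radius_5 = 1.5
height_5 = 1.5
pos_x_6 = 2.5
pos_y_6 = 1.5
pos_z_6 = 5.5
width_6 = 1.5
depth_6 = 2.5
pos_x_7 = 4.5
pos_y_7 = 1.5
pos_z_7 = 6
pos_x_8 = 5.5
radius_8 = 1
height_8 = 2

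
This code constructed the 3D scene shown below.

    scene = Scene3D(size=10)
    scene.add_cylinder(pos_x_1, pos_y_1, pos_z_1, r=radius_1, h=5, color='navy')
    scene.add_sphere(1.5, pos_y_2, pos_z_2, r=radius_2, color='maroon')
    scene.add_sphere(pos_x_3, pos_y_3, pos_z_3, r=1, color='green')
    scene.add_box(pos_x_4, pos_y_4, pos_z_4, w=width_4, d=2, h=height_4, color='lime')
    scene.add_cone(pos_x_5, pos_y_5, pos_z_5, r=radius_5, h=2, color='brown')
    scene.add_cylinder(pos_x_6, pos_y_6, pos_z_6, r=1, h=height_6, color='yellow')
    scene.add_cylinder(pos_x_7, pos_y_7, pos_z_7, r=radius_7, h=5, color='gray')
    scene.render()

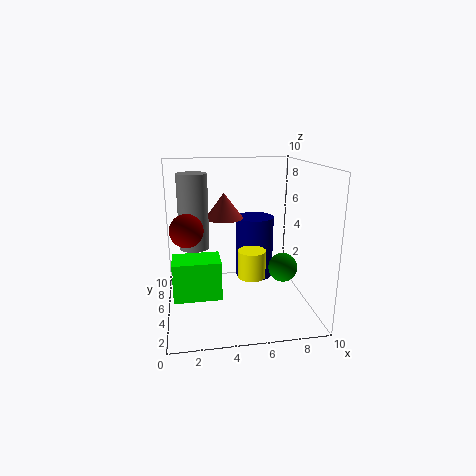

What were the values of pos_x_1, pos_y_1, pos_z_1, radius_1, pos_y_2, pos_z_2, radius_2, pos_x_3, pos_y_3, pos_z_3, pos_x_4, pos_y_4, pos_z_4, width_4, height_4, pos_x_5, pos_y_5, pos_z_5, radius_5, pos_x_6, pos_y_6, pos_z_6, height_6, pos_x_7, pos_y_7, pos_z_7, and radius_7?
pos_x_1 = 7
pos_y_1 = 8.5
pos_z_1 = 0.5
radius_1 = 1.5
pos_y_2 = 2.5
pos_z_2 = 6.5
radius_2 = 1
pos_x_3 = 8
pos_y_3 = 4
pos_z_3 = 3
pos_x_4 = 0.5
pos_y_4 = 2
pos_z_4 = 2
width_4 = 3
height_4 = 2.5
pos_x_5 = 4.5
pos_y_5 = 8.5
pos_z_5 = 5.5
radius_5 = 1.5
pos_x_6 = 6
pos_y_6 = 5
pos_z_6 = 2
height_6 = 2
pos_x_7 = 2
pos_y_7 = 5
pos_z_7 = 4.5
radius_7 = 1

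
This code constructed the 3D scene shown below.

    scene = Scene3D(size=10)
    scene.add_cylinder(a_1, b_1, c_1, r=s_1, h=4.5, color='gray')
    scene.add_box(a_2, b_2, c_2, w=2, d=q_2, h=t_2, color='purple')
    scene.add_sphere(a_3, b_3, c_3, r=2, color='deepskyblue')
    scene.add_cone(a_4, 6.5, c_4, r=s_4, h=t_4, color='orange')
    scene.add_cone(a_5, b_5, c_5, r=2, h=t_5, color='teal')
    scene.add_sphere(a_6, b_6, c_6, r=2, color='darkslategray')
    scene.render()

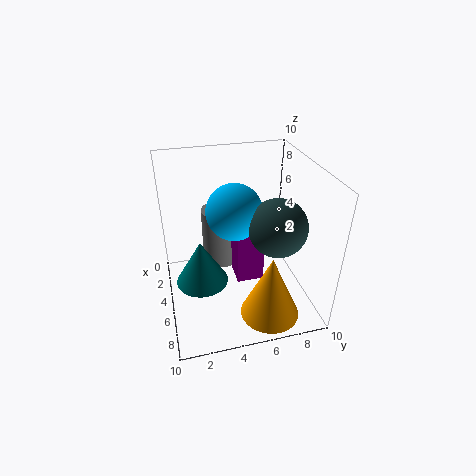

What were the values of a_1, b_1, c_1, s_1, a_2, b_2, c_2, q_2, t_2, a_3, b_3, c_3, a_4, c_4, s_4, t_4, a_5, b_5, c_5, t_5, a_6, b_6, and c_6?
a_1 = 1.5, b_1 = 4.5, c_1 = 1, s_1 = 1.5, a_2 = 3, b_2 = 5, c_2 = 1, q_2 = 2, t_2 = 4.5, a_3 = 4, b_3 = 5, c_3 = 6.5, a_4 = 8, c_4 = 0.5, s_4 = 2, t_4 = 4.5, a_5 = 3.5, b_5 = 2.5, c_5 = 0.5, t_5 = 3.5, a_6 = 6, b_6 = 7.5, c_6 = 6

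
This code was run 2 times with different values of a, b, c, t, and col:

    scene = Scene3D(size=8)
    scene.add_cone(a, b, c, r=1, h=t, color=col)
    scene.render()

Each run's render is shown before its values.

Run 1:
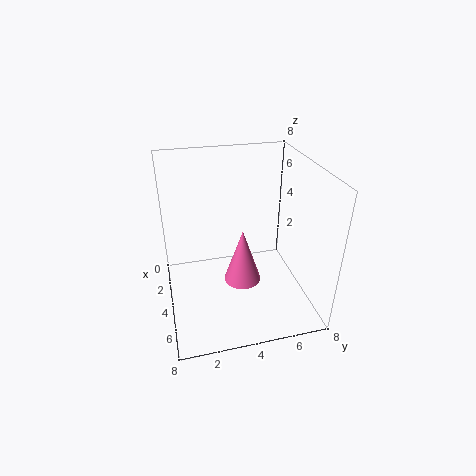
a = 5, b = 4, c = 2, t = 3, col = 'hotpink'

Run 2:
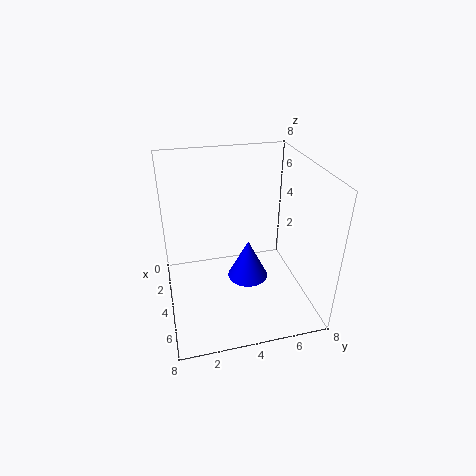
a = 6, b = 4, c = 3, t = 2, col = 'blue'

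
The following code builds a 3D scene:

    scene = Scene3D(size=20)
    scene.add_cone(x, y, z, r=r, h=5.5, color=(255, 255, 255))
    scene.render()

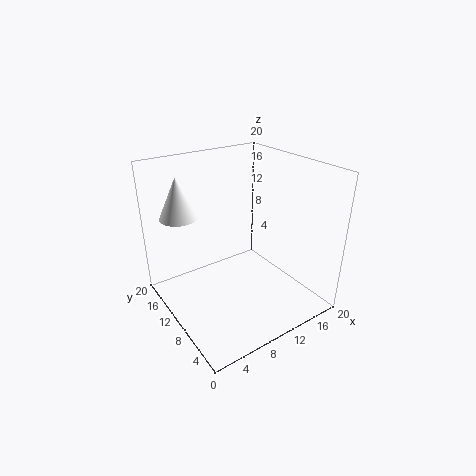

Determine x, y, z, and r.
x = 3
y = 13.5
z = 13.5
r = 2.5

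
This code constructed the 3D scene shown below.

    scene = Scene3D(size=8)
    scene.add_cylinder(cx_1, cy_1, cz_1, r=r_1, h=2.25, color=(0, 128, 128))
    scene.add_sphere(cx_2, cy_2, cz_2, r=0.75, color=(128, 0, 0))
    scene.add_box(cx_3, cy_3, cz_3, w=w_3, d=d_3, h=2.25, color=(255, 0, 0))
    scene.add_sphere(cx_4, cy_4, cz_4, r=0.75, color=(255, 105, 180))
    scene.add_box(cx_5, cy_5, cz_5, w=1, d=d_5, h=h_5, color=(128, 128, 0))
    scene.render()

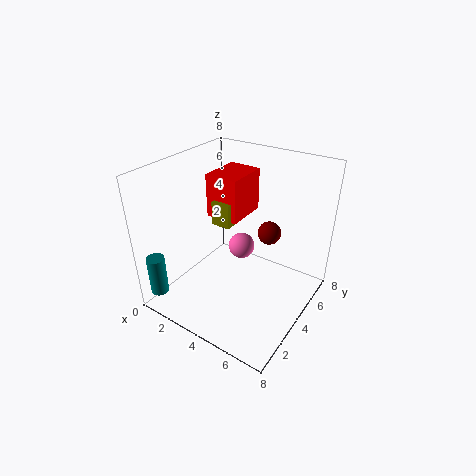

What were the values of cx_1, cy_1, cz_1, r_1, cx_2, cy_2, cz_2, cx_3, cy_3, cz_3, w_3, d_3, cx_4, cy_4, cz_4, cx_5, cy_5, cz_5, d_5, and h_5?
cx_1 = 0.75; cy_1 = 0.75; cz_1 = 1; r_1 = 0.5; cx_2 = 4.25; cy_2 = 7.25; cz_2 = 2.75; cx_3 = 2.75; cy_3 = 3; cz_3 = 5.5; w_3 = 1.75; d_3 = 2.25; cx_4 = 3.75; cy_4 = 4.75; cz_4 = 3; cx_5 = 3.25; cy_5 = 2.75; cz_5 = 5.25; d_5 = 1.75; h_5 = 1.25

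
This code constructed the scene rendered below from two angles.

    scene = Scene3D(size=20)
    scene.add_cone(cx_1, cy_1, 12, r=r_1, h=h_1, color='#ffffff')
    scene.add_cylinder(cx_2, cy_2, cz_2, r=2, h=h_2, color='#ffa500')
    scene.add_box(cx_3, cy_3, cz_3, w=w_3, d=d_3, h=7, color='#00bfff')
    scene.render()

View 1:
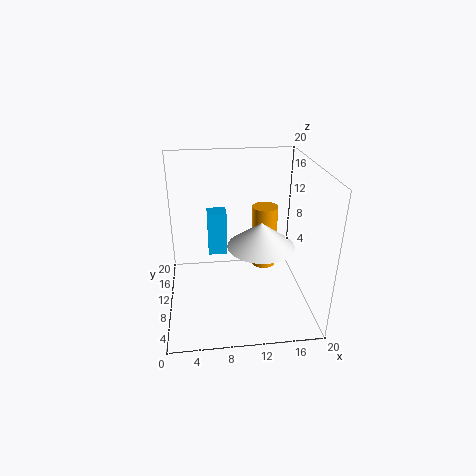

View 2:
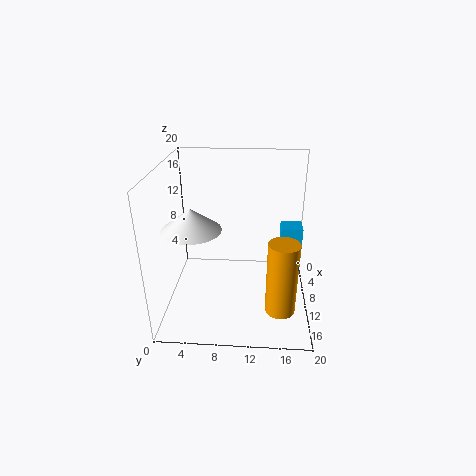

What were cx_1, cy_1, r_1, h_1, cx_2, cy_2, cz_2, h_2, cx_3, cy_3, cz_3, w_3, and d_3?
cx_1 = 12
cy_1 = 4
r_1 = 4
h_1 = 3
cx_2 = 15
cy_2 = 16
cz_2 = 2
h_2 = 10
cx_3 = 6
cy_3 = 16
cz_3 = 4
w_3 = 3
d_3 = 3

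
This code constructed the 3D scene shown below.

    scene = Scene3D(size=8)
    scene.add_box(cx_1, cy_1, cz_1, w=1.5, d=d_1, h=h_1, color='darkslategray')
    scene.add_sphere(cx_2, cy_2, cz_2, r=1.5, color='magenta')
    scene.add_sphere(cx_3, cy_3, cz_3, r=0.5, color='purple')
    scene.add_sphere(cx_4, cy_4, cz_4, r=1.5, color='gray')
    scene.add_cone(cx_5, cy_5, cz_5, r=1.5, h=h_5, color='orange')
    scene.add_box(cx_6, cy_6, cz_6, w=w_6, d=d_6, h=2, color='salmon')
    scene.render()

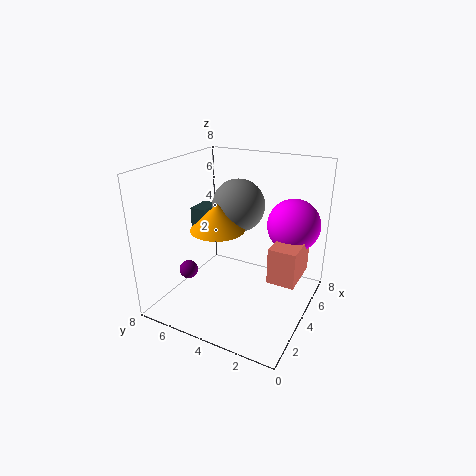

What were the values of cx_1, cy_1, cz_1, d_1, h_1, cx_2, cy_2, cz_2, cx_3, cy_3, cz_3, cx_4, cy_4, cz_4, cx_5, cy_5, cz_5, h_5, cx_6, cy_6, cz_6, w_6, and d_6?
cx_1 = 4.5; cy_1 = 6.5; cz_1 = 3.5; d_1 = 1; h_1 = 1.5; cx_2 = 6; cy_2 = 1.5; cz_2 = 4.5; cx_3 = 2; cy_3 = 6; cz_3 = 2.5; cx_4 = 5; cy_4 = 4.5; cz_4 = 5.5; cx_5 = 3.5; cy_5 = 5; cz_5 = 4.5; h_5 = 1.5; cx_6 = 3.5; cy_6 = 0.5; cz_6 = 2; w_6 = 2.5; d_6 = 1.5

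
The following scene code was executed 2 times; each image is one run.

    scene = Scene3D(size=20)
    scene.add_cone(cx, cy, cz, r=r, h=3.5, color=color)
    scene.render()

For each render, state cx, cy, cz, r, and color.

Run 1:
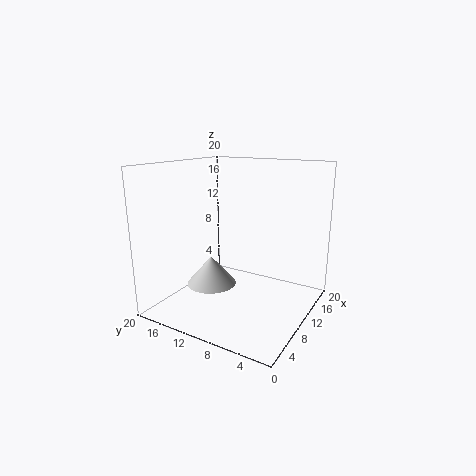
cx = 3.5; cy = 10; cz = 6; r = 3; color = 'lightgray'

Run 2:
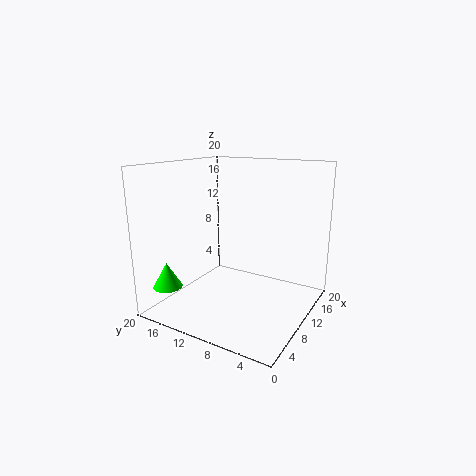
cx = 3.5; cy = 17.5; cz = 3.5; r = 2; color = 'lime'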